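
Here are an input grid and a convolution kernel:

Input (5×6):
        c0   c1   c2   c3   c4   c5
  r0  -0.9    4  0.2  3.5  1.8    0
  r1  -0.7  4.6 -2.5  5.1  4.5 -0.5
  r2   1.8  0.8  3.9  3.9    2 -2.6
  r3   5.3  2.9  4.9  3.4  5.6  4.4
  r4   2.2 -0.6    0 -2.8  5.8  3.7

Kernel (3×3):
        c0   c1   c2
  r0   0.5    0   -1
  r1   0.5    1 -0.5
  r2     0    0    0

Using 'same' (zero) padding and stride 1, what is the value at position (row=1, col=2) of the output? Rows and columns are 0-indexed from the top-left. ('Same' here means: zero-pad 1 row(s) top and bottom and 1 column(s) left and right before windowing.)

The receptive field on the zero-padded input at this output position is [4 0.2 3.5 / 4.6 -2.5 5.1 / 0.8 3.9 3.9]. Elementwise product with the kernel and sum: 4·0.5 + 3.5·-1 + 4.6·0.5 + -2.5·1 + 5.1·-0.5.

-4.25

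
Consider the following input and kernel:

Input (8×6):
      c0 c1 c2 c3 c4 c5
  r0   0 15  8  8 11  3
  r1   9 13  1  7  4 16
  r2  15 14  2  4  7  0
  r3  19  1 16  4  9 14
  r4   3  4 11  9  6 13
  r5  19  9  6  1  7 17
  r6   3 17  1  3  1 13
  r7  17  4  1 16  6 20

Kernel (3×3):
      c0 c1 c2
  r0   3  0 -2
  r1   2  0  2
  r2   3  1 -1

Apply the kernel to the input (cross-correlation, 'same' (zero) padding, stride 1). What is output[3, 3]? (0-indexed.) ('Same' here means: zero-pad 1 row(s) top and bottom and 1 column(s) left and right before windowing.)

78

The receptive field on the zero-padded input at this output position is [2 4 7 / 16 4 9 / 11 9 6]. Elementwise product with the kernel and sum: 2·3 + 7·-2 + 16·2 + 9·2 + 11·3 + 9·1 + 6·-1.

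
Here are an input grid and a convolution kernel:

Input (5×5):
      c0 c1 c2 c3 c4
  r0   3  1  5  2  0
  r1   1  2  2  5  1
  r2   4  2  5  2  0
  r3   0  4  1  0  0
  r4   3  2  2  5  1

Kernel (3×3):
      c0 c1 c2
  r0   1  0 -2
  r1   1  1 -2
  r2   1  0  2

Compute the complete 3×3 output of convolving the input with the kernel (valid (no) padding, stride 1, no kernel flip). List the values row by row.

6 -3 15
-5 -1 8
3 15 10

Output[0,0]: The receptive field on the input at this output position is [3 1 5 / 1 2 2 / 4 2 5]. Elementwise product with the kernel and sum: 3·1 + 5·-2 + 1·1 + 2·1 + 2·-2 + 4·1 + 5·2.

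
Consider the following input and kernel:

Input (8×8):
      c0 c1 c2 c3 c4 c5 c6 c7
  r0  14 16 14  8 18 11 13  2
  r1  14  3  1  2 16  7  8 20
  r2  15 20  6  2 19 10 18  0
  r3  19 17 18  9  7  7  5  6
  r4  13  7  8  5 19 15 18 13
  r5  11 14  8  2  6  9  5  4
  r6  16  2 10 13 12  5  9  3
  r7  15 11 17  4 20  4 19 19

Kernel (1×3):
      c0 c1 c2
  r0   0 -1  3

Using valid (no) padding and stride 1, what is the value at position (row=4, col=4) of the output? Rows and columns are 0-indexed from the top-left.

39

The receptive field on the input at this output position is [19 15 18]. Elementwise product with the kernel and sum: 15·-1 + 18·3.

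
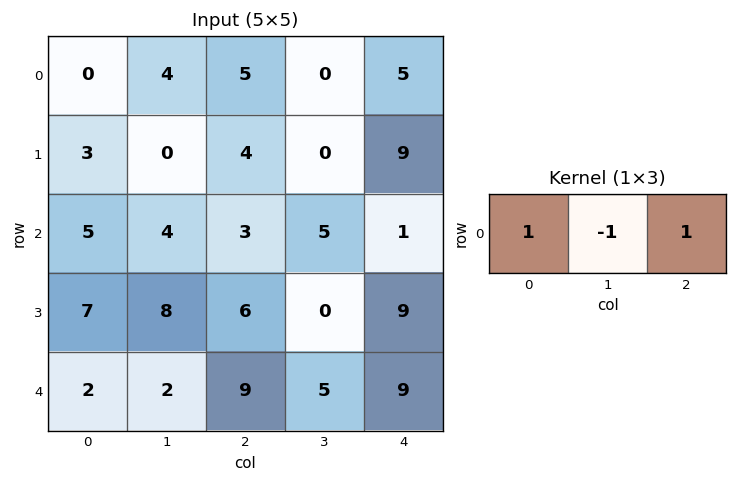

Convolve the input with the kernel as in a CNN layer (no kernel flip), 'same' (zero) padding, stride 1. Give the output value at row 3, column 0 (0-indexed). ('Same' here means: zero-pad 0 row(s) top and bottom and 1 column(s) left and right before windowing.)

1

The receptive field on the zero-padded input at this output position is [0 7 8]. Elementwise product with the kernel and sum: 0·1 + 7·-1 + 8·1.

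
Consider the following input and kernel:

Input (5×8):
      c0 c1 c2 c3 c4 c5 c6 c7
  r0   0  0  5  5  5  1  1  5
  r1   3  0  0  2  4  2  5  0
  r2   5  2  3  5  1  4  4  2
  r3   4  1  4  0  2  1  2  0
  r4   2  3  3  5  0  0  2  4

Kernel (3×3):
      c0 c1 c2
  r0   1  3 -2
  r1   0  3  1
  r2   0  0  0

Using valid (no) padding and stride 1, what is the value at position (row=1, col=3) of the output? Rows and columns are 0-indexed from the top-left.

The receptive field on the input at this output position is [2 4 2 / 5 1 4 / 0 2 1]. Elementwise product with the kernel and sum: 2·1 + 4·3 + 2·-2 + 1·3 + 4·1.

17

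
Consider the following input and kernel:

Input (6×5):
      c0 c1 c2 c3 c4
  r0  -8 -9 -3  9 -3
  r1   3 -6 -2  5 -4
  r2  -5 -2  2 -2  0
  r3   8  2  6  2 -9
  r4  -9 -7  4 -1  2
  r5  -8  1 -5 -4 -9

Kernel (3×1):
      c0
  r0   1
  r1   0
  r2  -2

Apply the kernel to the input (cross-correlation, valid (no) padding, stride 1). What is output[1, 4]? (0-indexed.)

14

The receptive field on the input at this output position is [-4 / 0 / -9]. Elementwise product with the kernel and sum: -4·1 + -9·-2.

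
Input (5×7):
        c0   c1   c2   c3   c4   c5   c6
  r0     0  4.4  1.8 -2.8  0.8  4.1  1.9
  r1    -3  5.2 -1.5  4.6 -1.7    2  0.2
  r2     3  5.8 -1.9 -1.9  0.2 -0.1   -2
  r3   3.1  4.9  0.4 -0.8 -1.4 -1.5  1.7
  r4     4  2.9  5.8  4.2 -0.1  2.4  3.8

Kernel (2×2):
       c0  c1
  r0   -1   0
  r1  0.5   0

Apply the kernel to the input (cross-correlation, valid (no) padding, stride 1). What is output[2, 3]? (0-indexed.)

1.5

The receptive field on the input at this output position is [-1.9 0.2 / -0.8 -1.4]. Elementwise product with the kernel and sum: -1.9·-1 + -0.8·0.5.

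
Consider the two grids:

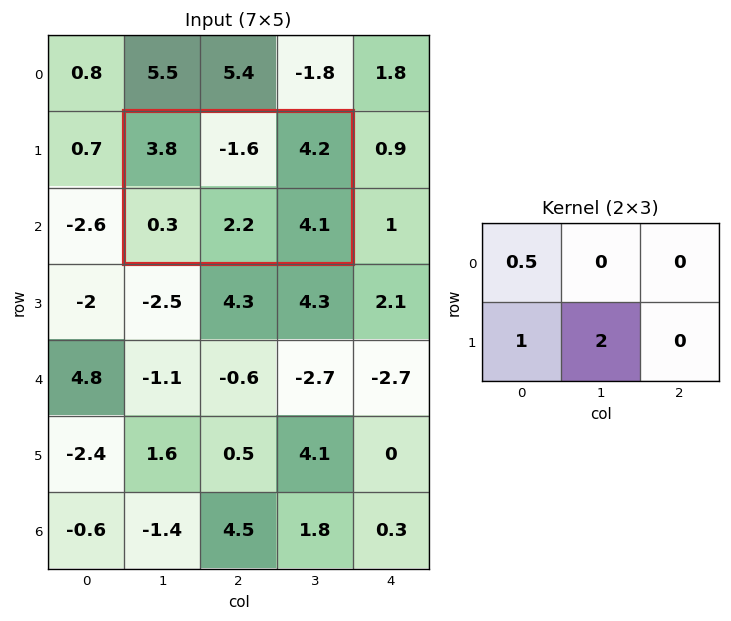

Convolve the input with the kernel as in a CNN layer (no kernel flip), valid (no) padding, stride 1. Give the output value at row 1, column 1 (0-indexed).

The receptive field on the input at this output position is [3.8 -1.6 4.2 / 0.3 2.2 4.1]. Elementwise product with the kernel and sum: 3.8·0.5 + 0.3·1 + 2.2·2.

6.6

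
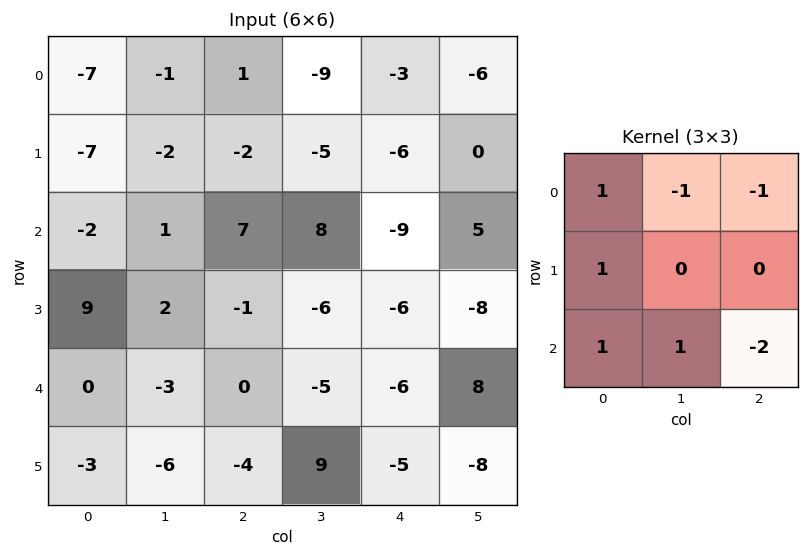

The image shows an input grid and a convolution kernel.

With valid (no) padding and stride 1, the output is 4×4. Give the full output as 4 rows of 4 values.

Output[0,0]: The receptive field on the input at this output position is [-7 -1 1 / -7 -2 -2 / -2 1 7]. Elementwise product with the kernel and sum: -7·1 + -1·-1 + 1·-1 + -7·1 + -2·1 + 1·1 + 7·-2.

-29 -3 44 -16
8 19 21 13
-4 -5 14 -21
7 -22 26 23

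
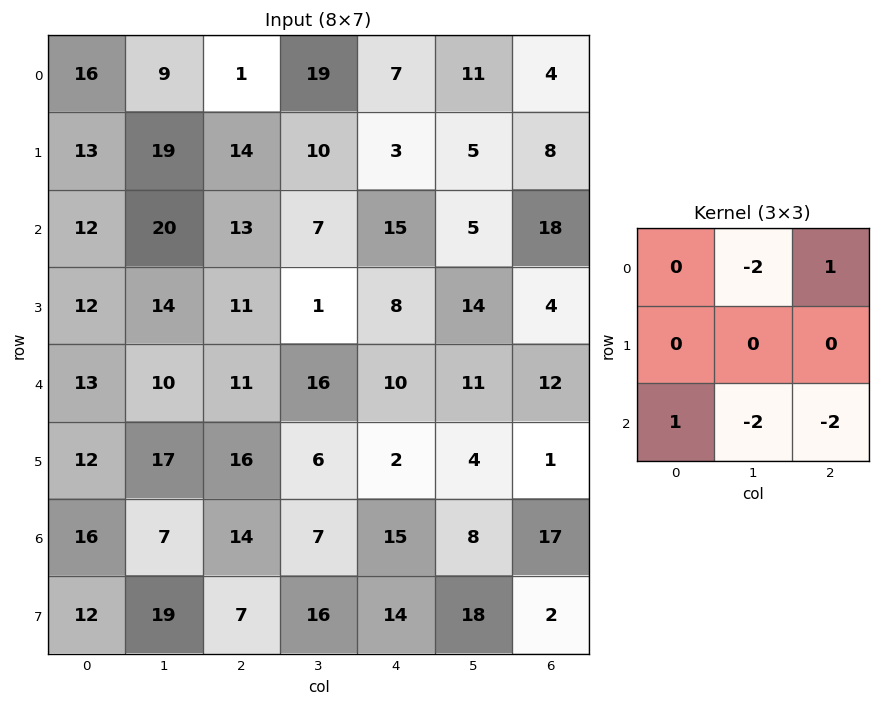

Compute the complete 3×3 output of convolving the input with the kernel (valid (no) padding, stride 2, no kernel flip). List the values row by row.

Output[0,0]: The receptive field on the input at this output position is [16 9 1 / 13 19 14 / 12 20 13]. Elementwise product with the kernel and sum: 9·-2 + 1·1 + 12·1 + 20·-2 + 13·-2.
Output[0,1]: The receptive field on the input at this output position is [1 19 7 / 14 10 3 / 13 7 15]. Elementwise product with the kernel and sum: 19·-2 + 7·1 + 13·1 + 7·-2 + 15·-2.

-71 -62 -49
-56 -40 -28
-35 -52 -45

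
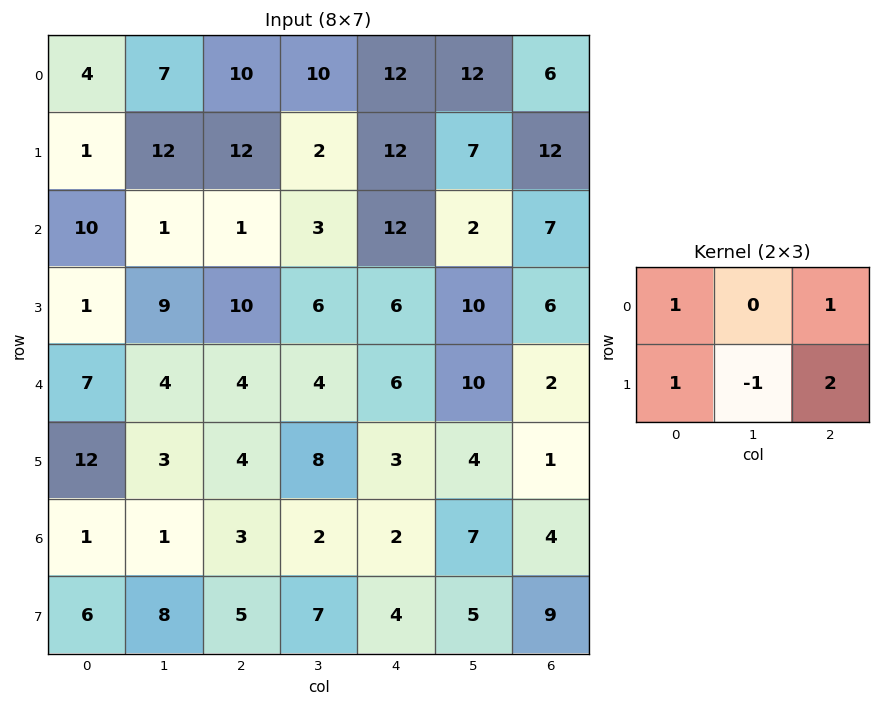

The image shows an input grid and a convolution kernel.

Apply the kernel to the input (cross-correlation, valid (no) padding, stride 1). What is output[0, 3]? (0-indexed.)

26

The receptive field on the input at this output position is [10 12 12 / 2 12 7]. Elementwise product with the kernel and sum: 10·1 + 12·1 + 2·1 + 12·-1 + 7·2.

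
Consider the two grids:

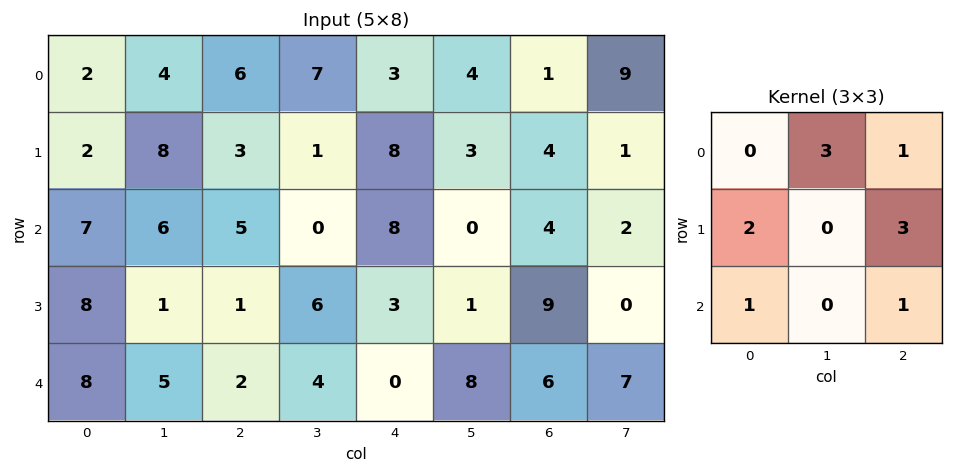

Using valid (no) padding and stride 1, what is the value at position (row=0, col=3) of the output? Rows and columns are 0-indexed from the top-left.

The receptive field on the input at this output position is [7 3 4 / 1 8 3 / 0 8 0]. Elementwise product with the kernel and sum: 3·3 + 4·1 + 1·2 + 3·3 + 0·1 + 0·1.

24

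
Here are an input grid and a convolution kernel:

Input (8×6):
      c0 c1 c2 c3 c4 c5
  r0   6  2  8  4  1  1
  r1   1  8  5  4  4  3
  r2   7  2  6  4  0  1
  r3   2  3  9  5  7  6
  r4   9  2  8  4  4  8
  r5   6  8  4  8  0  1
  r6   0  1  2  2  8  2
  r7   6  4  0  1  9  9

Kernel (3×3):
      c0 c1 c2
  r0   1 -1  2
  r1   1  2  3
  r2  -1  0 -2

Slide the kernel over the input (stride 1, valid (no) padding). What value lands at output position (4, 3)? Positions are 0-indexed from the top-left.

21

The receptive field on the input at this output position is [4 4 8 / 8 0 1 / 2 8 2]. Elementwise product with the kernel and sum: 4·1 + 4·-1 + 8·2 + 8·1 + 0·2 + 1·3 + 2·-1 + 2·-2.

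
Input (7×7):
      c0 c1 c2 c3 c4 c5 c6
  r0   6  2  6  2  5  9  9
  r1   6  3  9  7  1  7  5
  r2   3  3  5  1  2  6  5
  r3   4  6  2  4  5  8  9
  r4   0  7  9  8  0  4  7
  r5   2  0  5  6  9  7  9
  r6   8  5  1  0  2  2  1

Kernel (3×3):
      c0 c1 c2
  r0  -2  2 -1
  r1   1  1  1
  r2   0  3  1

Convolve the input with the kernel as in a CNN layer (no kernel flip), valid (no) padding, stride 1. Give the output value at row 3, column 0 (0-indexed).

The receptive field on the input at this output position is [4 6 2 / 0 7 9 / 2 0 5]. Elementwise product with the kernel and sum: 4·-2 + 6·2 + 2·-1 + 0·1 + 7·1 + 9·1 + 0·3 + 5·1.

23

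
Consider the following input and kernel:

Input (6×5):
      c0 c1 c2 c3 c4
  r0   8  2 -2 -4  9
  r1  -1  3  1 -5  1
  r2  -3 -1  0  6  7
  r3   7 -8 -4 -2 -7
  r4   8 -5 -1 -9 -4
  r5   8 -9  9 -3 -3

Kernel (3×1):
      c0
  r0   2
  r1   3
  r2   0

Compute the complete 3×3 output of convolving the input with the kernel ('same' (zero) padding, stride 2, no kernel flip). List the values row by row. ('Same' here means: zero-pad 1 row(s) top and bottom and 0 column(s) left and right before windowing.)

Output[0,0]: The receptive field on the zero-padded input at this output position is [0 / 8 / -1]. Elementwise product with the kernel and sum: 0·2 + 8·3.
Output[0,1]: The receptive field on the zero-padded input at this output position is [0 / -2 / 1]. Elementwise product with the kernel and sum: 0·2 + -2·3.

24 -6 27
-11 2 23
38 -11 -26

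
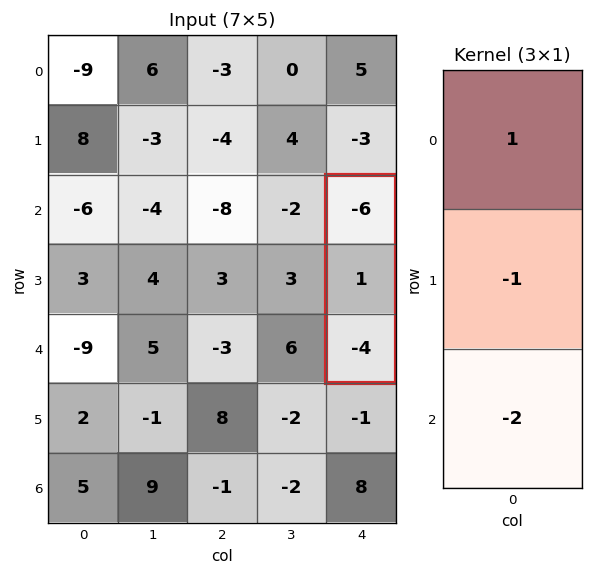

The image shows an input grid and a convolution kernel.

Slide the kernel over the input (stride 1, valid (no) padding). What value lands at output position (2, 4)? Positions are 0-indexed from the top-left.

The receptive field on the input at this output position is [-6 / 1 / -4]. Elementwise product with the kernel and sum: -6·1 + 1·-1 + -4·-2.

1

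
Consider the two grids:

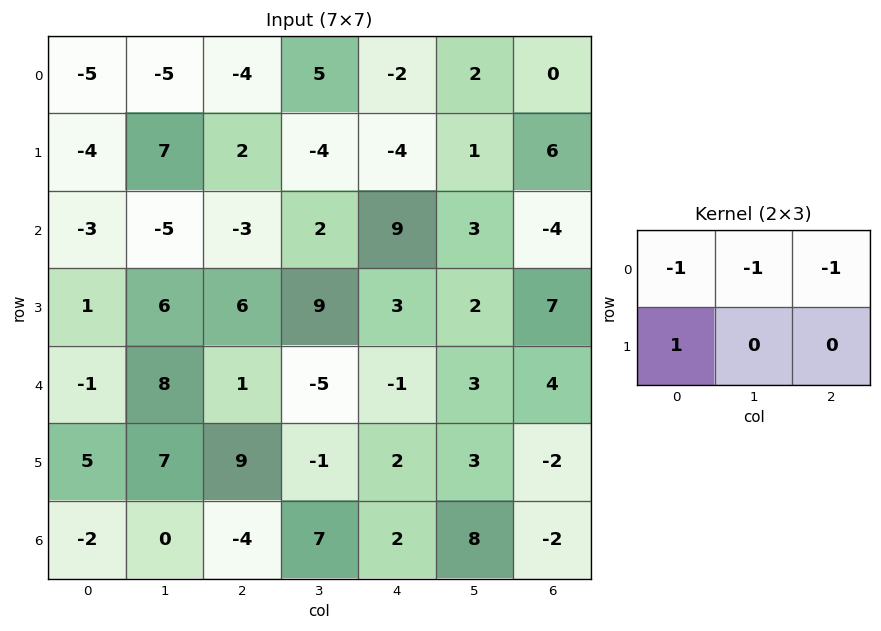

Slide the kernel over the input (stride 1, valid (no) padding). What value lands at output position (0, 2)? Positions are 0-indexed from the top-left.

The receptive field on the input at this output position is [-4 5 -2 / 2 -4 -4]. Elementwise product with the kernel and sum: -4·-1 + 5·-1 + -2·-1 + 2·1.

3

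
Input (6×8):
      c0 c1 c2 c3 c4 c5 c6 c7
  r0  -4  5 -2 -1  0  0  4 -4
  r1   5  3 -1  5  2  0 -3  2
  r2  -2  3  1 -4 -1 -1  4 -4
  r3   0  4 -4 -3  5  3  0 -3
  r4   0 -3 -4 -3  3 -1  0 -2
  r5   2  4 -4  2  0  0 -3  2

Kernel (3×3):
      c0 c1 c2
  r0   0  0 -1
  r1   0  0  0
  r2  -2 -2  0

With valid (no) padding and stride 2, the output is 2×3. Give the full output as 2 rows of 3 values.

0 6 0
5 15 -8

Output[0,0]: The receptive field on the input at this output position is [-4 5 -2 / 5 3 -1 / -2 3 1]. Elementwise product with the kernel and sum: -2·-1 + -2·-2 + 3·-2.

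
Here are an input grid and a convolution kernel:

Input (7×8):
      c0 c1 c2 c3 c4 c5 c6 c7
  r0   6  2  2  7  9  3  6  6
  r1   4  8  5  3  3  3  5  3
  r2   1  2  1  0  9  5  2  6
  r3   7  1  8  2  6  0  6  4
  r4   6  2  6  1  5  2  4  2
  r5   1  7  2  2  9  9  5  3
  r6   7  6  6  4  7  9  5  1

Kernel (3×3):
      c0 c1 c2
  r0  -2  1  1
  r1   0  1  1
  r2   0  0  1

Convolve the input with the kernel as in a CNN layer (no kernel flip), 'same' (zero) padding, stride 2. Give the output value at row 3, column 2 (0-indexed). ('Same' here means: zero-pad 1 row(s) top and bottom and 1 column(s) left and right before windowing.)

30

The receptive field on the zero-padded input at this output position is [2 9 9 / 4 7 9 / 0 0 0]. Elementwise product with the kernel and sum: 2·-2 + 9·1 + 9·1 + 7·1 + 9·1 + 0·1.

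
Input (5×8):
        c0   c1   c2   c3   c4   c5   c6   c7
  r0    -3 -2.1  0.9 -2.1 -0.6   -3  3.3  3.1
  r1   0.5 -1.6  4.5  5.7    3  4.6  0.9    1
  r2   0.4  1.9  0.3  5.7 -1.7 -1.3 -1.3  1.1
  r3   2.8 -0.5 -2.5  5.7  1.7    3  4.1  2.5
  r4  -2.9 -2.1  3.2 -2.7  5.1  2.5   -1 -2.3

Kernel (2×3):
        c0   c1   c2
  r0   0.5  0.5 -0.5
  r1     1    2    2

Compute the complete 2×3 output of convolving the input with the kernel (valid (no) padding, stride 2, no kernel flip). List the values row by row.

Output[0,0]: The receptive field on the input at this output position is [-3 -2.1 0.9 / 0.5 -1.6 4.5]. Elementwise product with the kernel and sum: -3·0.5 + -2.1·0.5 + 0.9·-0.5 + 0.5·1 + -1.6·2 + 4.5·2.
Output[0,1]: The receptive field on the input at this output position is [0.9 -2.1 -0.6 / 4.5 5.7 3]. Elementwise product with the kernel and sum: 0.9·0.5 + -2.1·0.5 + -0.6·-0.5 + 4.5·1 + 5.7·2 + 3·2.

3.3 21.6 10.55
-2.2 16.15 15.05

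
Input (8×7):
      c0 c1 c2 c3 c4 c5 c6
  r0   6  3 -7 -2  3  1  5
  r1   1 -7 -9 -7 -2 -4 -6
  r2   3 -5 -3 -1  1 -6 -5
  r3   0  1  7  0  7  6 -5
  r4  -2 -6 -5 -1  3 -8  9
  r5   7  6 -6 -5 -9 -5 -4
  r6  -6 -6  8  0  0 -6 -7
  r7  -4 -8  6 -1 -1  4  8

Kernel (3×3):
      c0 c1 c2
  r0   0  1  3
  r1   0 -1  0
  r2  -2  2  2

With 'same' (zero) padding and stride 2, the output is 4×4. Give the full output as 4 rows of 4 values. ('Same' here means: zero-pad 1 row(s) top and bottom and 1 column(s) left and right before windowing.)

-18 -11 -1 -9
-21 -15 11 -23
31 -22 4 -12
7 -3 -16 11

Output[0,0]: The receptive field on the zero-padded input at this output position is [0 0 0 / 0 6 3 / 0 1 -7]. Elementwise product with the kernel and sum: 0·1 + 0·3 + 6·-1 + 0·-2 + 1·2 + -7·2.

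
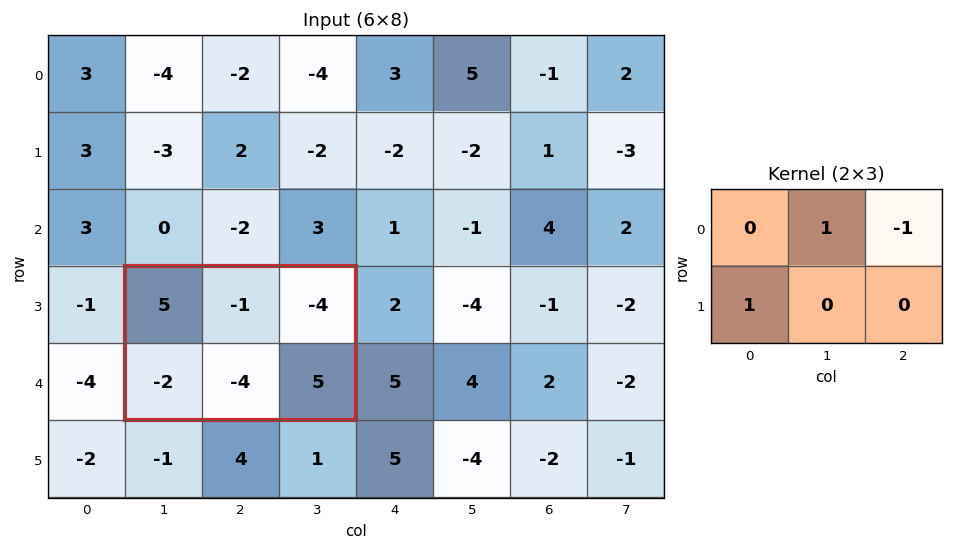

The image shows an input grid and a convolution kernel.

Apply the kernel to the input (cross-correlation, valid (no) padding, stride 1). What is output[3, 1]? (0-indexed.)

The receptive field on the input at this output position is [5 -1 -4 / -2 -4 5]. Elementwise product with the kernel and sum: -1·1 + -4·-1 + -2·1.

1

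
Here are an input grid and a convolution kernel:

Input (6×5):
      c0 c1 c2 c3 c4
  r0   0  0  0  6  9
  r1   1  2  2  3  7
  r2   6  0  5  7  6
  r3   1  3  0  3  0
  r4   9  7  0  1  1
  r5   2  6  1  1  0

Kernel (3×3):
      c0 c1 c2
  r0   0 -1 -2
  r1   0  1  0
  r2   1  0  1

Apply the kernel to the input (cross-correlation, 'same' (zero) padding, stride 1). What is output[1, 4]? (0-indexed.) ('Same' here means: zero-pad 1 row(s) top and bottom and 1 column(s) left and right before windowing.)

5

The receptive field on the zero-padded input at this output position is [6 9 0 / 3 7 0 / 7 6 0]. Elementwise product with the kernel and sum: 9·-1 + 0·-2 + 7·1 + 7·1 + 0·1.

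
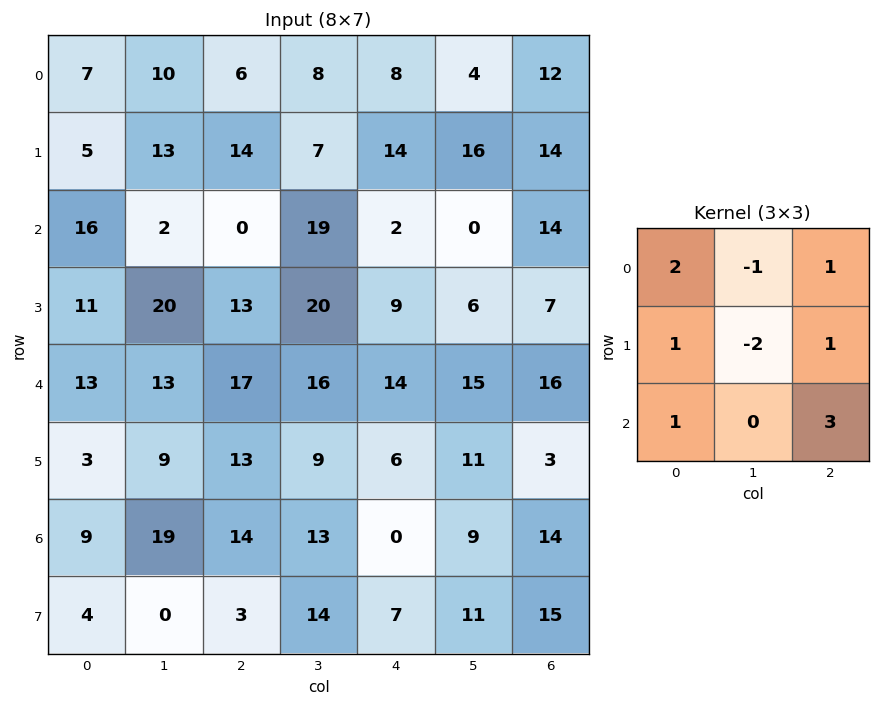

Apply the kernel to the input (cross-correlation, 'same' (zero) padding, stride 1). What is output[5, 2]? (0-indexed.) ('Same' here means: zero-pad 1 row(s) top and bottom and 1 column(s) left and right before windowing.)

The receptive field on the zero-padded input at this output position is [13 17 16 / 9 13 9 / 19 14 13]. Elementwise product with the kernel and sum: 13·2 + 17·-1 + 16·1 + 9·1 + 13·-2 + 9·1 + 19·1 + 13·3.

75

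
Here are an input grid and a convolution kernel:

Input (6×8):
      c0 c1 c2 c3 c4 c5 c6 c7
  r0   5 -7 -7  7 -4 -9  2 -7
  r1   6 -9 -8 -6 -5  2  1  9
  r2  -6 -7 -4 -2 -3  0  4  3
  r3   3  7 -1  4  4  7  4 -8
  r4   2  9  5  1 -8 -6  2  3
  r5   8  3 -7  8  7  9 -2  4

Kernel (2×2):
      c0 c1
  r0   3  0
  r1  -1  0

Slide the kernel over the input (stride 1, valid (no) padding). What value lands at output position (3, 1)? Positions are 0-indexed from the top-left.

12

The receptive field on the input at this output position is [7 -1 / 9 5]. Elementwise product with the kernel and sum: 7·3 + 9·-1.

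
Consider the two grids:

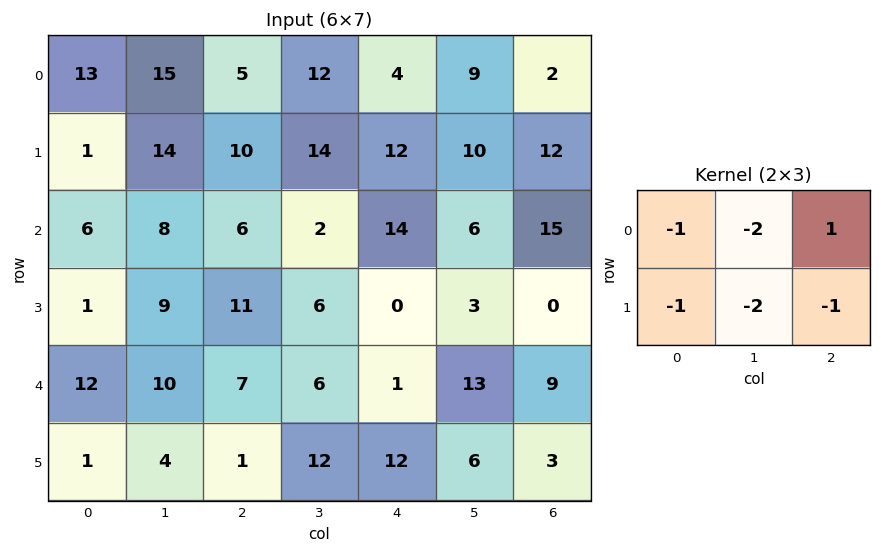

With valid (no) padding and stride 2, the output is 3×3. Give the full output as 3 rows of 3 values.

-77 -75 -64
-46 -19 -17
-35 -55 -45

Output[0,0]: The receptive field on the input at this output position is [13 15 5 / 1 14 10]. Elementwise product with the kernel and sum: 13·-1 + 15·-2 + 5·1 + 1·-1 + 14·-2 + 10·-1.
Output[0,1]: The receptive field on the input at this output position is [5 12 4 / 10 14 12]. Elementwise product with the kernel and sum: 5·-1 + 12·-2 + 4·1 + 10·-1 + 14·-2 + 12·-1.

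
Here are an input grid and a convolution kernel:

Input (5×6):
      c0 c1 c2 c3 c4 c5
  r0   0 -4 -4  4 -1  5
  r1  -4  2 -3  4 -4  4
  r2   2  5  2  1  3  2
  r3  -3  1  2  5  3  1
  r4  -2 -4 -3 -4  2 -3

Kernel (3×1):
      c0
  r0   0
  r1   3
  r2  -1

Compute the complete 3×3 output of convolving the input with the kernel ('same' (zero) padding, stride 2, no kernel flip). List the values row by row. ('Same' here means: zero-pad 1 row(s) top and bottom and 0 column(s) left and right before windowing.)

4 -9 1
9 4 6
-6 -9 6

Output[0,0]: The receptive field on the zero-padded input at this output position is [0 / 0 / -4]. Elementwise product with the kernel and sum: 0·3 + -4·-1.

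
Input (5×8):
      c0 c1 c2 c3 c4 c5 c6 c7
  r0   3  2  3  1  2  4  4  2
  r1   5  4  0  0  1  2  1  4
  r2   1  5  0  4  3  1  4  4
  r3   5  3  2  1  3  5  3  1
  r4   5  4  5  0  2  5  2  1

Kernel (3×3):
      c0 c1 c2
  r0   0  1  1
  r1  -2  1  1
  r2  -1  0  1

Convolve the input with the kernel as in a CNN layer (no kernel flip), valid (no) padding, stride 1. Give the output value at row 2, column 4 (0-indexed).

7

The receptive field on the input at this output position is [3 1 4 / 3 5 3 / 2 5 2]. Elementwise product with the kernel and sum: 1·1 + 4·1 + 3·-2 + 5·1 + 3·1 + 2·-1 + 2·1.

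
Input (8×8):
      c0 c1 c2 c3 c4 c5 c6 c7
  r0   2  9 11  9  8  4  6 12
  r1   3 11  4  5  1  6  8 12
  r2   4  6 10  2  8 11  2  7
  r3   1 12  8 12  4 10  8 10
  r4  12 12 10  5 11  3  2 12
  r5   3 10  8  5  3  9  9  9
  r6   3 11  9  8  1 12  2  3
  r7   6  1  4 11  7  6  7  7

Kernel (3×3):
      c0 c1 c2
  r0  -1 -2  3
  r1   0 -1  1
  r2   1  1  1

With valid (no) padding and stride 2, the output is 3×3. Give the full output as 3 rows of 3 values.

26 11 25
44 28 -10
15 29 4

Output[0,0]: The receptive field on the input at this output position is [2 9 11 / 3 11 4 / 4 6 10]. Elementwise product with the kernel and sum: 2·-1 + 9·-2 + 11·3 + 11·-1 + 4·1 + 4·1 + 6·1 + 10·1.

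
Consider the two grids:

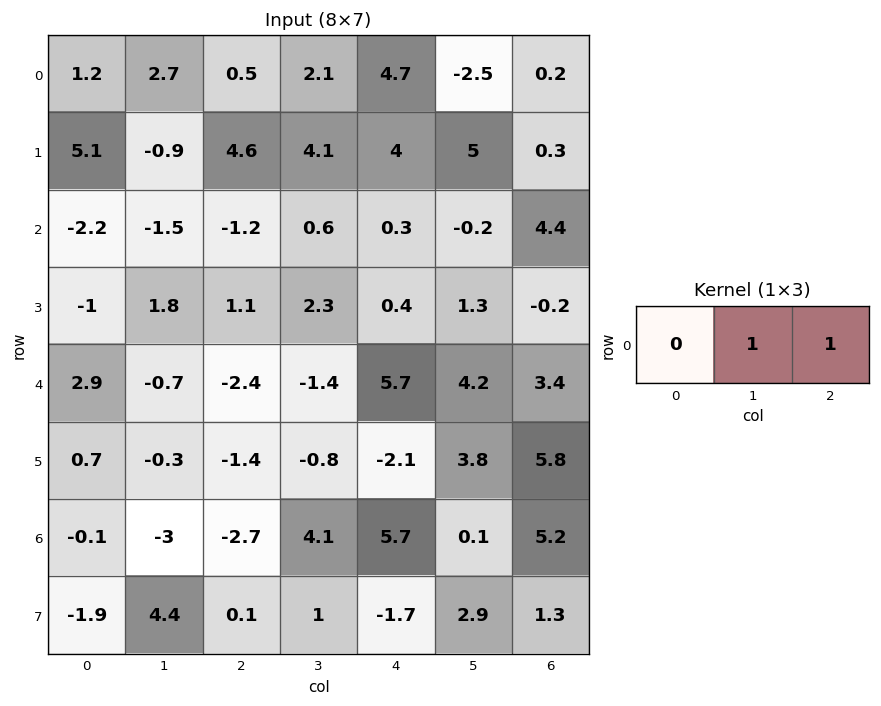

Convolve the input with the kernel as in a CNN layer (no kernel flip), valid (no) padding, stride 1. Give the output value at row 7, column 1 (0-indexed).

1.1

The receptive field on the input at this output position is [4.4 0.1 1]. Elementwise product with the kernel and sum: 0.1·1 + 1·1.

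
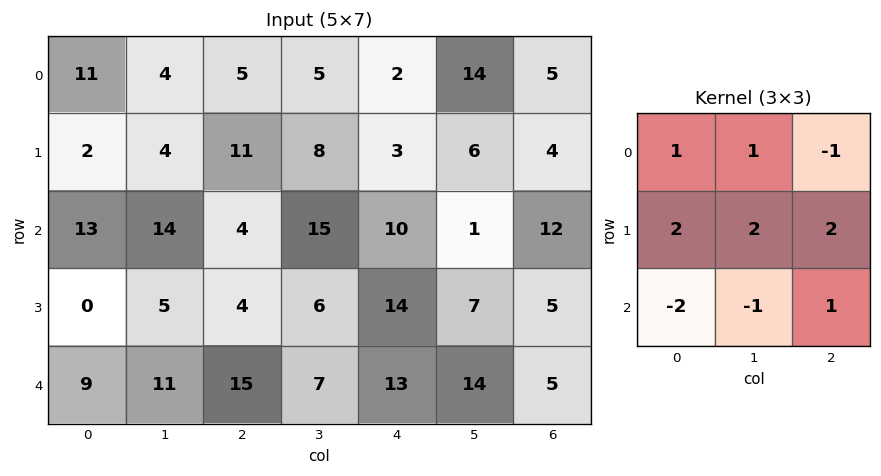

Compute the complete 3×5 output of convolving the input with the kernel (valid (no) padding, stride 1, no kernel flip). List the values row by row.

Output[0,0]: The receptive field on the input at this output position is [11 4 5 / 2 4 11 / 13 14 4]. Elementwise product with the kernel and sum: 11·1 + 4·1 + 5·-1 + 2·2 + 4·2 + 11·2 + 13·-2 + 14·-1 + 4·1.
Output[0,1]: The receptive field on the input at this output position is [4 5 5 / 4 11 8 / 14 4 15]. Elementwise product with the kernel and sum: 4·1 + 5·1 + 5·-1 + 4·2 + 11·2 + 8·2 + 14·-2 + 4·-1 + 15·1.

8 33 39 -12 28
56 65 74 38 21
27 3 33 65 16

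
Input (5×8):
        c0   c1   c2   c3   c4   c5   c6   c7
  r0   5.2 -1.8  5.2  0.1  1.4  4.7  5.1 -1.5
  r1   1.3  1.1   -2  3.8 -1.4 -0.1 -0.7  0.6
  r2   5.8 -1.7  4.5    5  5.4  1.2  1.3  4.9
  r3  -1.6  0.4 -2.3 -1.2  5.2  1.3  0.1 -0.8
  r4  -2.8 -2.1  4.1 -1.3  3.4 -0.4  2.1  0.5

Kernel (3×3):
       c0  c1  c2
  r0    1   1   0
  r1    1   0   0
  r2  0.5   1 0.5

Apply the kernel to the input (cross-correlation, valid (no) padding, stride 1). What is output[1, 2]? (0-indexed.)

The receptive field on the input at this output position is [-2 3.8 -1.4 / 4.5 5 5.4 / -2.3 -1.2 5.2]. Elementwise product with the kernel and sum: -2·1 + 3.8·1 + 4.5·1 + -2.3·0.5 + -1.2·1 + 5.2·0.5.

6.55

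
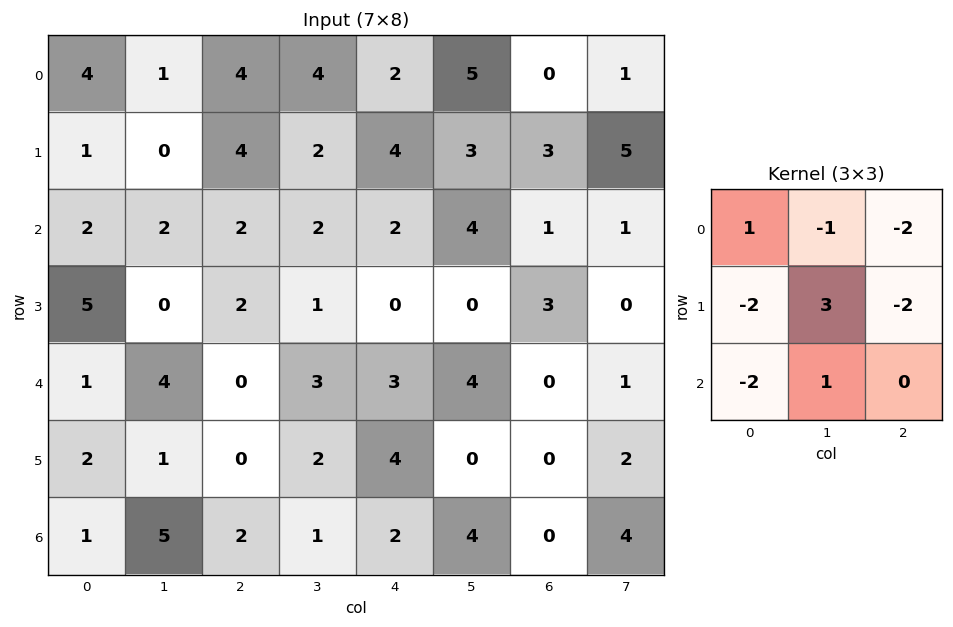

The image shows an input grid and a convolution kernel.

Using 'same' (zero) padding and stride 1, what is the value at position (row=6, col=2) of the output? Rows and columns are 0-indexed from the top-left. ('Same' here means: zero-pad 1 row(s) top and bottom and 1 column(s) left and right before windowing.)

-9

The receptive field on the zero-padded input at this output position is [1 0 2 / 5 2 1 / 0 0 0]. Elementwise product with the kernel and sum: 1·1 + 0·-1 + 2·-2 + 5·-2 + 2·3 + 1·-2 + 0·-2 + 0·1.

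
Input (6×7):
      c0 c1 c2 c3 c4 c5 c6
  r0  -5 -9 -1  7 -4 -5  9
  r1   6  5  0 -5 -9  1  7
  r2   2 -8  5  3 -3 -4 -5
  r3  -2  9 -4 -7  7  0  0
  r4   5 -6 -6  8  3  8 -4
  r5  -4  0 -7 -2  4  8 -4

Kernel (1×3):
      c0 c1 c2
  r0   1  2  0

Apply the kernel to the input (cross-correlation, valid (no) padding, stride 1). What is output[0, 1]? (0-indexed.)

-11

The receptive field on the input at this output position is [-9 -1 7]. Elementwise product with the kernel and sum: -9·1 + -1·2.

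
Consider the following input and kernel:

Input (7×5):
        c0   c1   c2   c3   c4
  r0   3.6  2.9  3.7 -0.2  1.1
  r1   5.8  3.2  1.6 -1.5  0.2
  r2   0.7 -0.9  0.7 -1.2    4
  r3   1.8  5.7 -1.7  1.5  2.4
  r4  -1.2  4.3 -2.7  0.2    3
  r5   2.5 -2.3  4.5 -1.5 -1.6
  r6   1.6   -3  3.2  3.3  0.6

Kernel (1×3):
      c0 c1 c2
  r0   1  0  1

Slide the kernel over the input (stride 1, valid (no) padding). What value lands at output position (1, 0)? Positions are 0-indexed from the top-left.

The receptive field on the input at this output position is [5.8 3.2 1.6]. Elementwise product with the kernel and sum: 5.8·1 + 1.6·1.

7.4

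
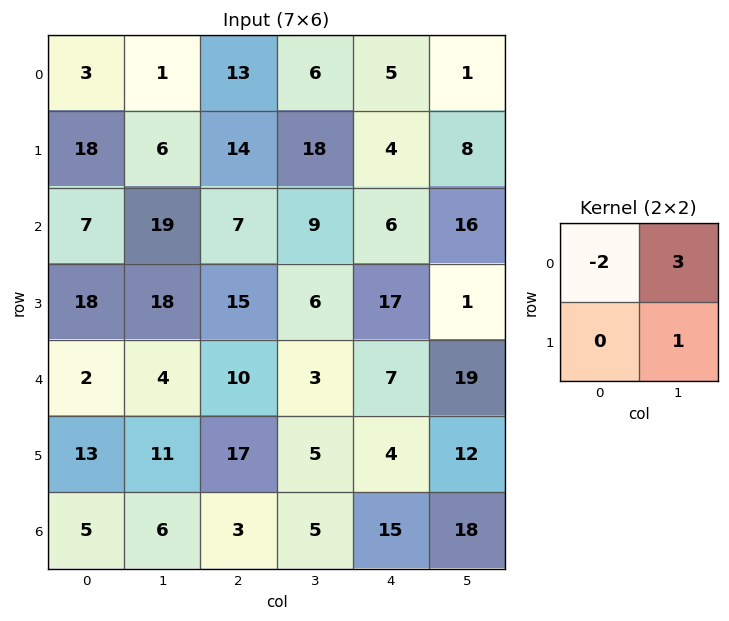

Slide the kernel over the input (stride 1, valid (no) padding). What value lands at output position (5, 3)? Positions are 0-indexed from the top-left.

The receptive field on the input at this output position is [5 4 / 5 15]. Elementwise product with the kernel and sum: 5·-2 + 4·3 + 15·1.

17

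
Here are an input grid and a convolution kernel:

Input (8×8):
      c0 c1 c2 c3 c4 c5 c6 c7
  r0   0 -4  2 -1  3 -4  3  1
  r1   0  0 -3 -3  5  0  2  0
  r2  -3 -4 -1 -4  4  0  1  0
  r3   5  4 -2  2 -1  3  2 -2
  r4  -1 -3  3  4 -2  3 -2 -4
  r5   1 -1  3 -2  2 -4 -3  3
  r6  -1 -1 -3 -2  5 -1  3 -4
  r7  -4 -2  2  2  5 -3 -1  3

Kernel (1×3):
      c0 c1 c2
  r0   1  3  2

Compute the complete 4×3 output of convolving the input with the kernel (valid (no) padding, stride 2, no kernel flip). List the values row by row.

Output[0,0]: The receptive field on the input at this output position is [0 -4 2]. Elementwise product with the kernel and sum: 0·1 + -4·3 + 2·2.

-8 5 -3
-17 -5 6
-4 11 3
-10 1 8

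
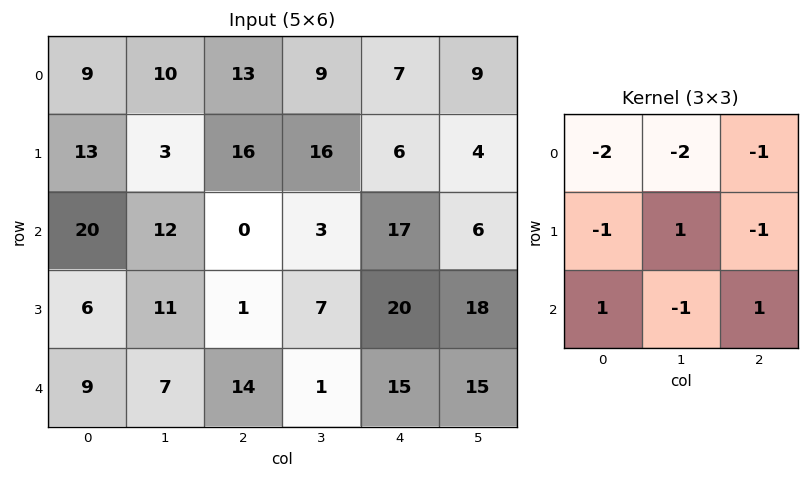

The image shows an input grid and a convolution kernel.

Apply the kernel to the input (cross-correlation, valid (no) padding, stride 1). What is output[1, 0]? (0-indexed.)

The receptive field on the input at this output position is [13 3 16 / 20 12 0 / 6 11 1]. Elementwise product with the kernel and sum: 13·-2 + 3·-2 + 16·-1 + 20·-1 + 12·1 + 0·-1 + 6·1 + 11·-1 + 1·1.

-60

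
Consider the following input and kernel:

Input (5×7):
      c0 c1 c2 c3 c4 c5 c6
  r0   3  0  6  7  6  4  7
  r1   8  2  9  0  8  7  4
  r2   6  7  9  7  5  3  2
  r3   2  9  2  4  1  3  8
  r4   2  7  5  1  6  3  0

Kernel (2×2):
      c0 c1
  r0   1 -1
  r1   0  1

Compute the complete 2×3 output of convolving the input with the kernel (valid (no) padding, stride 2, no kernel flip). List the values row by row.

5 -1 9
8 6 5

Output[0,0]: The receptive field on the input at this output position is [3 0 / 8 2]. Elementwise product with the kernel and sum: 3·1 + 0·-1 + 2·1.
Output[0,1]: The receptive field on the input at this output position is [6 7 / 9 0]. Elementwise product with the kernel and sum: 6·1 + 7·-1 + 0·1.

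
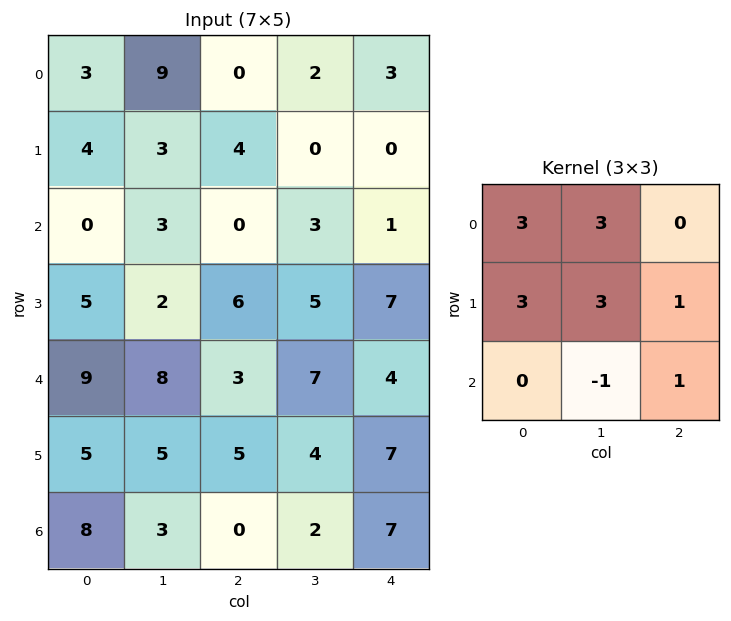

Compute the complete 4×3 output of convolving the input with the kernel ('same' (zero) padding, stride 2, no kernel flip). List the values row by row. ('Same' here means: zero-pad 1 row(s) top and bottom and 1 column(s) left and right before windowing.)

Output[0,0]: The receptive field on the zero-padded input at this output position is [0 0 0 / 0 3 9 / 0 4 3]. Elementwise product with the kernel and sum: 0·3 + 0·3 + 0·3 + 3·3 + 9·1 + 4·-1 + 3·1.
Output[0,1]: The receptive field on the zero-padded input at this output position is [0 0 0 / 9 0 2 / 3 4 0]. Elementwise product with the kernel and sum: 0·3 + 0·3 + 9·3 + 0·3 + 2·1 + 4·-1 + 0·1.

17 25 15
12 32 5
50 63 62
42 41 60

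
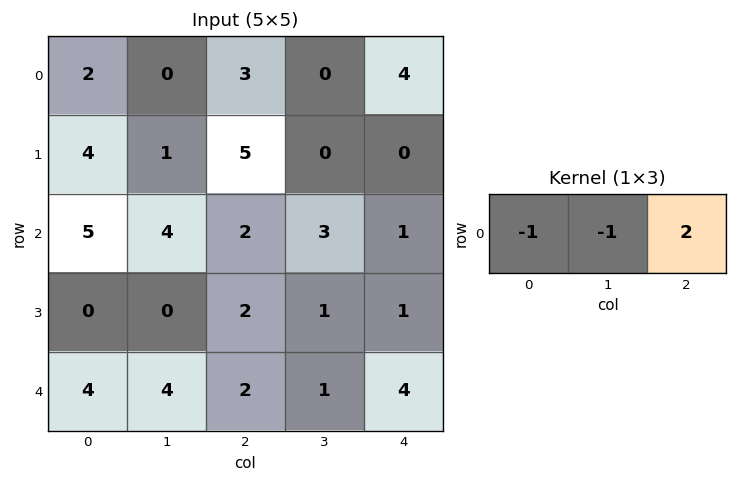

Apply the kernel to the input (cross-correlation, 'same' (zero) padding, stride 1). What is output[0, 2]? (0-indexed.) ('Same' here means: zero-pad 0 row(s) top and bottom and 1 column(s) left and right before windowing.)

-3

The receptive field on the zero-padded input at this output position is [0 3 0]. Elementwise product with the kernel and sum: 0·-1 + 3·-1 + 0·2.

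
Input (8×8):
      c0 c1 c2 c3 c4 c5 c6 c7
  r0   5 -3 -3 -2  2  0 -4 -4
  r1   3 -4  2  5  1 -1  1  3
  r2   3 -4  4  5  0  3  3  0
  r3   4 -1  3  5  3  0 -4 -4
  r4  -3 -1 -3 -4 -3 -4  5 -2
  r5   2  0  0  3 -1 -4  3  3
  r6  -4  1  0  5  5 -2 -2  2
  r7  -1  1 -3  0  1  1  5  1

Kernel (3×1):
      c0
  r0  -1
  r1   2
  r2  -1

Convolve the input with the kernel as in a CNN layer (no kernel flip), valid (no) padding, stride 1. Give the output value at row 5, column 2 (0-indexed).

3

The receptive field on the input at this output position is [0 / 0 / -3]. Elementwise product with the kernel and sum: 0·-1 + 0·2 + -3·-1.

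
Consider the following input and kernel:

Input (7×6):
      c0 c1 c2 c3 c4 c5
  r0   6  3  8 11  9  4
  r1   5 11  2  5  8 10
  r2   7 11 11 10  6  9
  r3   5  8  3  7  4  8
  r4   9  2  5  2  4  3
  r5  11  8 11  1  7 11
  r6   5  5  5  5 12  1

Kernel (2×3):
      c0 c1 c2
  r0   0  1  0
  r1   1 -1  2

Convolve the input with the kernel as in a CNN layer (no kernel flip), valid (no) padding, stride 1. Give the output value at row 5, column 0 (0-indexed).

18

The receptive field on the input at this output position is [11 8 11 / 5 5 5]. Elementwise product with the kernel and sum: 8·1 + 5·1 + 5·-1 + 5·2.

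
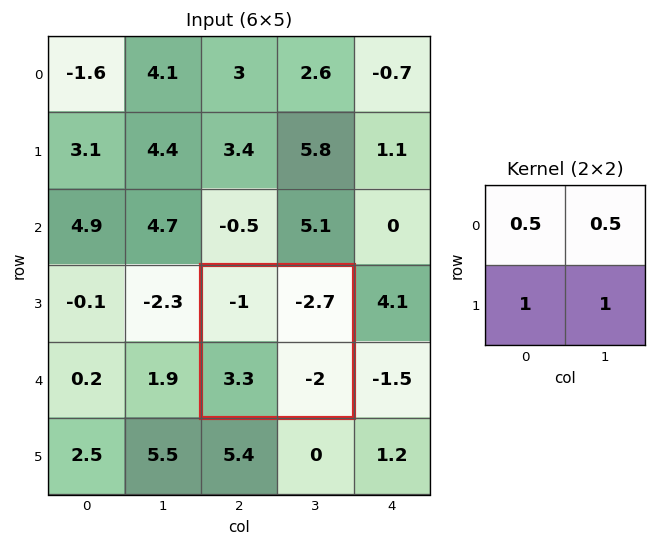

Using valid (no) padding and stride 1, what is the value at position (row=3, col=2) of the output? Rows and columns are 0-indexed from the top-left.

The receptive field on the input at this output position is [-1 -2.7 / 3.3 -2]. Elementwise product with the kernel and sum: -1·0.5 + -2.7·0.5 + 3.3·1 + -2·1.

-0.55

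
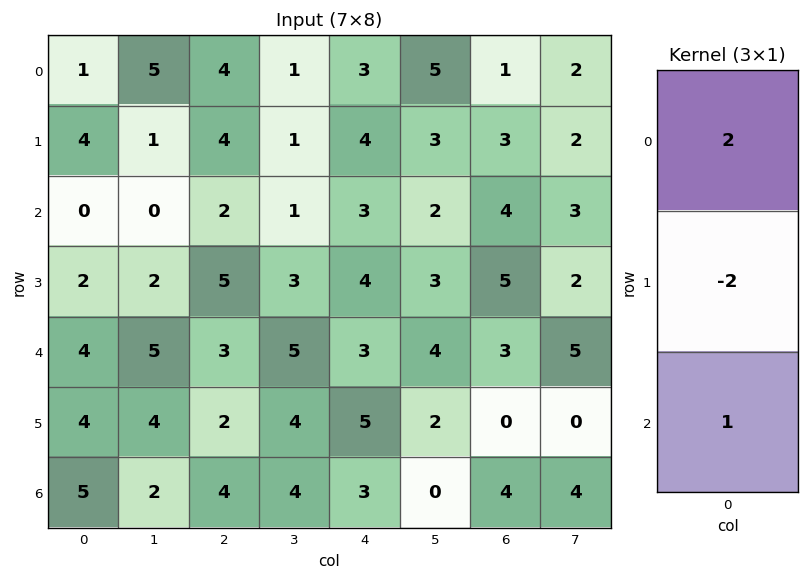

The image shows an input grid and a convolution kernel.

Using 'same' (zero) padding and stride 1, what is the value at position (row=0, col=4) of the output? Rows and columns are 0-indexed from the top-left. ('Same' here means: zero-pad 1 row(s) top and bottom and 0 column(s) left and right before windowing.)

-2

The receptive field on the zero-padded input at this output position is [0 / 3 / 4]. Elementwise product with the kernel and sum: 0·2 + 3·-2 + 4·1.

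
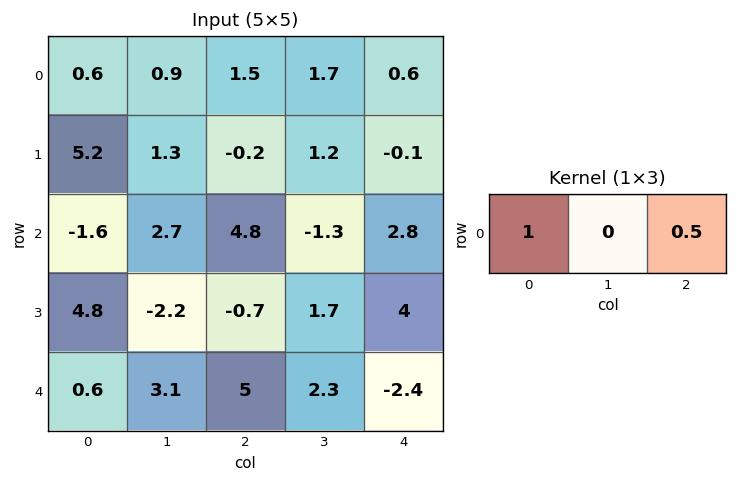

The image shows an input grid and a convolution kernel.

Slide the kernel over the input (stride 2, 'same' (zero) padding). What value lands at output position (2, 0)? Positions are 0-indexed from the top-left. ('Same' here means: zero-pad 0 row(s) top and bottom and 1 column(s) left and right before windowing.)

The receptive field on the zero-padded input at this output position is [0 0.6 3.1]. Elementwise product with the kernel and sum: 0·1 + 3.1·0.5.

1.55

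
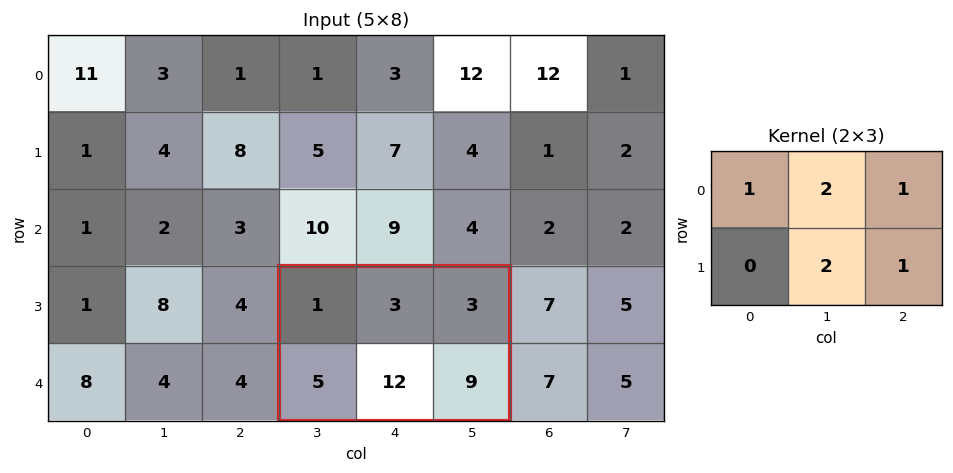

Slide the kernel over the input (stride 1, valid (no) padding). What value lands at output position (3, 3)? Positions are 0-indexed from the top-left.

43

The receptive field on the input at this output position is [1 3 3 / 5 12 9]. Elementwise product with the kernel and sum: 1·1 + 3·2 + 3·1 + 12·2 + 9·1.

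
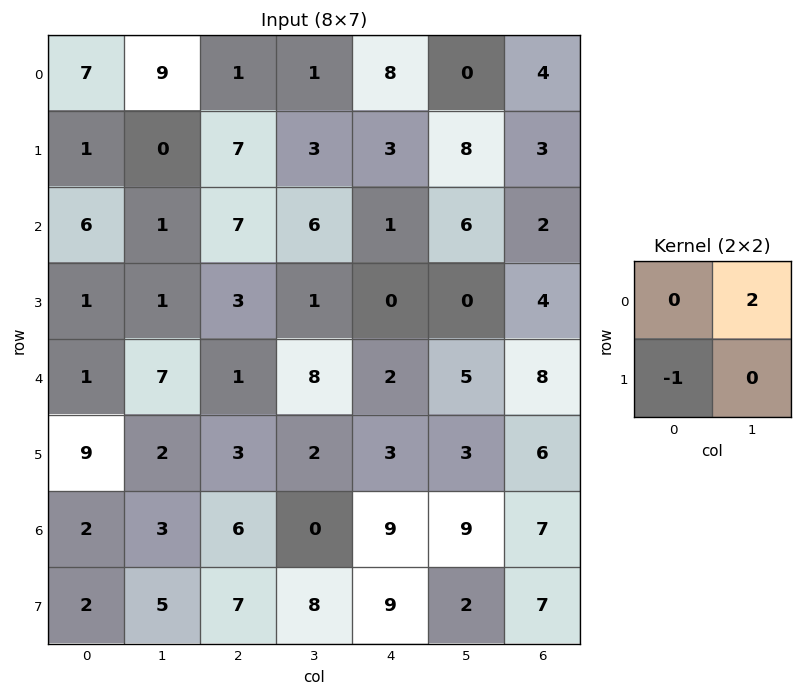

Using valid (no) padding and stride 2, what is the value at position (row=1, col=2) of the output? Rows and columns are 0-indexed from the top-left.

12

The receptive field on the input at this output position is [1 6 / 0 0]. Elementwise product with the kernel and sum: 6·2 + 0·-1.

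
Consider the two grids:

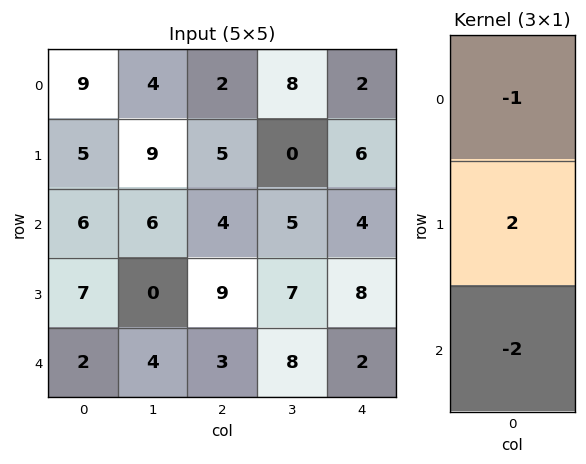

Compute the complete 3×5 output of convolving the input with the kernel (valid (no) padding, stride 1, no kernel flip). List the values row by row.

Output[0,0]: The receptive field on the input at this output position is [9 / 5 / 6]. Elementwise product with the kernel and sum: 9·-1 + 5·2 + 6·-2.

-11 2 0 -18 2
-7 3 -15 -4 -14
4 -14 8 -7 8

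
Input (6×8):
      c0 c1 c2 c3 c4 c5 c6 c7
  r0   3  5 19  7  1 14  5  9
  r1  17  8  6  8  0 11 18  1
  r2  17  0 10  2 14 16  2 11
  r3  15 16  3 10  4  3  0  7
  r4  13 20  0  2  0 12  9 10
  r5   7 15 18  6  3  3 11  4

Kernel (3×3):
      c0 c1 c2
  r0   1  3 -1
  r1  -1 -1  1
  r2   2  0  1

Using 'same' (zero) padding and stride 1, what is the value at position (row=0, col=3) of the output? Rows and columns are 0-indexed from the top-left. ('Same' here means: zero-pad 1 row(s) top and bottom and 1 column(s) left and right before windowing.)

-13

The receptive field on the zero-padded input at this output position is [0 0 0 / 19 7 1 / 6 8 0]. Elementwise product with the kernel and sum: 0·1 + 0·3 + 0·-1 + 19·-1 + 7·-1 + 1·1 + 6·2 + 0·1.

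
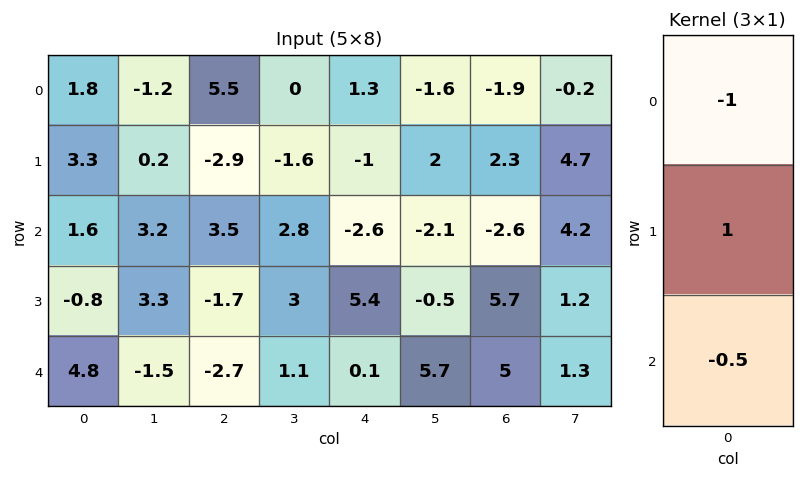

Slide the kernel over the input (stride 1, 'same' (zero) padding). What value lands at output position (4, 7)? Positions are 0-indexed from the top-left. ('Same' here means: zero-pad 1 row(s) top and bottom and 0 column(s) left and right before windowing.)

The receptive field on the zero-padded input at this output position is [1.2 / 1.3 / 0]. Elementwise product with the kernel and sum: 1.2·-1 + 1.3·1 + 0·-0.5.

0.1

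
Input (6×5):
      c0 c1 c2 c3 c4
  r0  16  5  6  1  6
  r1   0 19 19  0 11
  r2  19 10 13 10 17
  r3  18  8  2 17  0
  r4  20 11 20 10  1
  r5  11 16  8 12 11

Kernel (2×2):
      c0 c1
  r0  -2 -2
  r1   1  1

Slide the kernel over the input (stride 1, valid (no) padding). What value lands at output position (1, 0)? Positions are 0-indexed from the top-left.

-9

The receptive field on the input at this output position is [0 19 / 19 10]. Elementwise product with the kernel and sum: 0·-2 + 19·-2 + 19·1 + 10·1.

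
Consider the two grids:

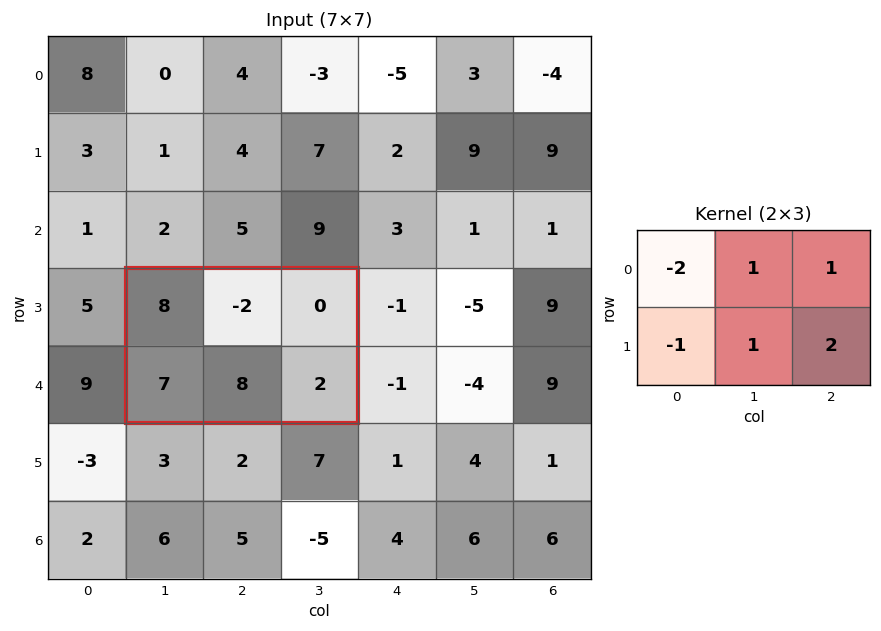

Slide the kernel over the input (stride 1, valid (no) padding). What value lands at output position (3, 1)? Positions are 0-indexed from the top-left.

The receptive field on the input at this output position is [8 -2 0 / 7 8 2]. Elementwise product with the kernel and sum: 8·-2 + -2·1 + 0·1 + 7·-1 + 8·1 + 2·2.

-13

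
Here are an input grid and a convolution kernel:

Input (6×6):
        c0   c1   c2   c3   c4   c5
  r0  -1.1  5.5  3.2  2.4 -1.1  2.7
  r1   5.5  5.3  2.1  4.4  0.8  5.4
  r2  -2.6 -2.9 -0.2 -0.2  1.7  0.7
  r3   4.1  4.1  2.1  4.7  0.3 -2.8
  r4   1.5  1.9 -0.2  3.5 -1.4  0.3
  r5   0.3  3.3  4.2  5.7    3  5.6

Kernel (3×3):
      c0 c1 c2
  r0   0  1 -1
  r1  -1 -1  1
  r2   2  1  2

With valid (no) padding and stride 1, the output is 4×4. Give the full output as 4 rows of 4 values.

-14.9 -8.6 0.6 -0.9
25 20.3 15.2 -1.3
-4.3 9.1 -8.1 -0.6
10.7 21.4 19.8 26.9

Output[0,0]: The receptive field on the input at this output position is [-1.1 5.5 3.2 / 5.5 5.3 2.1 / -2.6 -2.9 -0.2]. Elementwise product with the kernel and sum: 5.5·1 + 3.2·-1 + 5.5·-1 + 5.3·-1 + 2.1·1 + -2.6·2 + -2.9·1 + -0.2·2.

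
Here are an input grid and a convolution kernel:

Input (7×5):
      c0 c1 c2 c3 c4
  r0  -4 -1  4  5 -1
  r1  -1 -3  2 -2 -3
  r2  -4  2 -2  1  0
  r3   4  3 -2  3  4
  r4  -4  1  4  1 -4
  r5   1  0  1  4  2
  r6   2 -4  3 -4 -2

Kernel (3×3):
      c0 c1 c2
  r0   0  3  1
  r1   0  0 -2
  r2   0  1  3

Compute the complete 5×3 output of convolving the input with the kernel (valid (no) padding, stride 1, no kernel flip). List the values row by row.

-7 22 21
-6 9 6
21 -4 -16
2 8 31
10 -4 -15

Output[0,0]: The receptive field on the input at this output position is [-4 -1 4 / -1 -3 2 / -4 2 -2]. Elementwise product with the kernel and sum: -1·3 + 4·1 + 2·-2 + 2·1 + -2·3.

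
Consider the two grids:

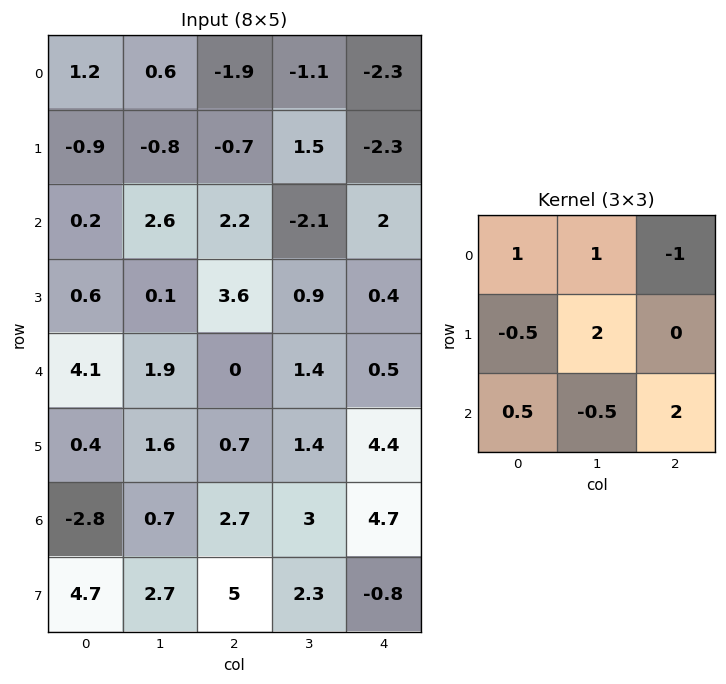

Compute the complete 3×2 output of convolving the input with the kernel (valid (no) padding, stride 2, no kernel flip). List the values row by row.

5.75 8.8
1.6 -1.6
12.65 12.6

Output[0,0]: The receptive field on the input at this output position is [1.2 0.6 -1.9 / -0.9 -0.8 -0.7 / 0.2 2.6 2.2]. Elementwise product with the kernel and sum: 1.2·1 + 0.6·1 + -1.9·-1 + -0.9·-0.5 + -0.8·2 + 0.2·0.5 + 2.6·-0.5 + 2.2·2.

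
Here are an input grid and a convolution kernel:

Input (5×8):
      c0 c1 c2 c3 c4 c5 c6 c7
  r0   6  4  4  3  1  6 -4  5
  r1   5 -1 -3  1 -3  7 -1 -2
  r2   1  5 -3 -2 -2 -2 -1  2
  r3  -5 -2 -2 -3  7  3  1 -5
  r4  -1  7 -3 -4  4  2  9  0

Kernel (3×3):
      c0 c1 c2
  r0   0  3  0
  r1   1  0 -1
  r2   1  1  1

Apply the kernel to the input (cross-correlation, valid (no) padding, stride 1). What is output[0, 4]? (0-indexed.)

11

The receptive field on the input at this output position is [1 6 -4 / -3 7 -1 / -2 -2 -1]. Elementwise product with the kernel and sum: 6·3 + -3·1 + -1·-1 + -2·1 + -2·1 + -1·1.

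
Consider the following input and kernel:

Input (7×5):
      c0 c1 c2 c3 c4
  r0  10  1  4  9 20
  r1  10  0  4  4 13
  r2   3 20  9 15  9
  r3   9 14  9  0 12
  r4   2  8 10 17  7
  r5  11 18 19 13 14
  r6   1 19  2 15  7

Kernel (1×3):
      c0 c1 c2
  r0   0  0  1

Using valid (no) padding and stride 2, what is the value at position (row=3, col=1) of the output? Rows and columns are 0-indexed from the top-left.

7

The receptive field on the input at this output position is [2 15 7]. Elementwise product with the kernel and sum: 7·1.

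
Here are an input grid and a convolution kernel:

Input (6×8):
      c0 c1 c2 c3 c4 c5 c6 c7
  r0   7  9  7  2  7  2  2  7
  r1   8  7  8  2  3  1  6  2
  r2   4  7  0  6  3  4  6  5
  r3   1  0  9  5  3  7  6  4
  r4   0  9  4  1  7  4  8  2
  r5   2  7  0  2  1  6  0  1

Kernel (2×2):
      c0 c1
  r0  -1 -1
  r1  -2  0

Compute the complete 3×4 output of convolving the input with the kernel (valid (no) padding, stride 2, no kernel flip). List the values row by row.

-32 -25 -15 -21
-13 -24 -13 -23
-13 -5 -13 -10

Output[0,0]: The receptive field on the input at this output position is [7 9 / 8 7]. Elementwise product with the kernel and sum: 7·-1 + 9·-1 + 8·-2.
Output[0,1]: The receptive field on the input at this output position is [7 2 / 8 2]. Elementwise product with the kernel and sum: 7·-1 + 2·-1 + 8·-2.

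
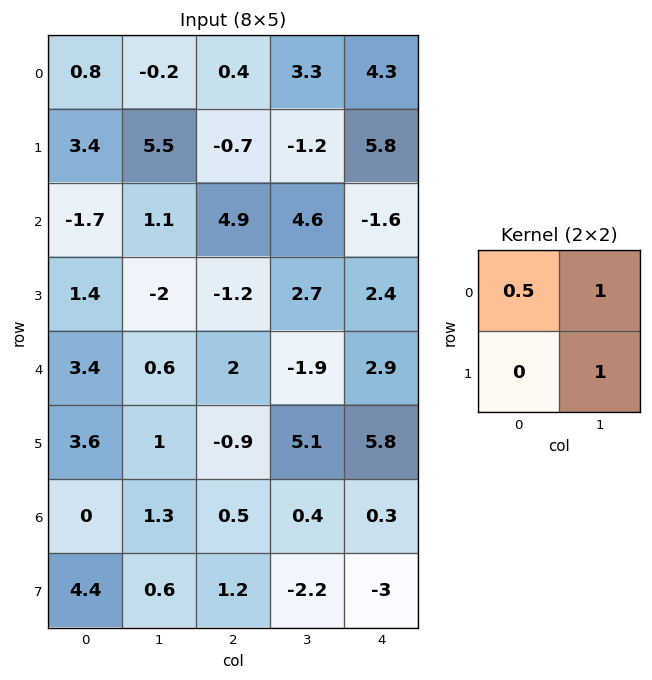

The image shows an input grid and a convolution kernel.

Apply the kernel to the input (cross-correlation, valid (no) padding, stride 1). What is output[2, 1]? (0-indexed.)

4.25

The receptive field on the input at this output position is [1.1 4.9 / -2 -1.2]. Elementwise product with the kernel and sum: 1.1·0.5 + 4.9·1 + -1.2·1.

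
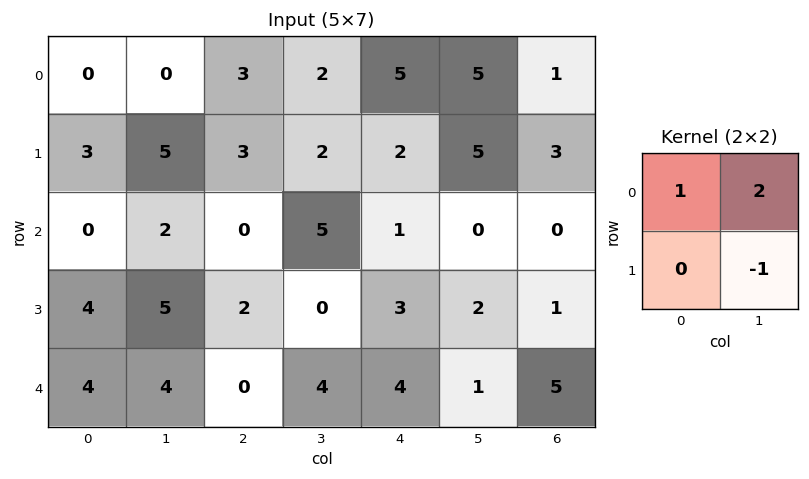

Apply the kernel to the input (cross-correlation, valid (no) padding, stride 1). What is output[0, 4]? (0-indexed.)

10

The receptive field on the input at this output position is [5 5 / 2 5]. Elementwise product with the kernel and sum: 5·1 + 5·2 + 5·-1.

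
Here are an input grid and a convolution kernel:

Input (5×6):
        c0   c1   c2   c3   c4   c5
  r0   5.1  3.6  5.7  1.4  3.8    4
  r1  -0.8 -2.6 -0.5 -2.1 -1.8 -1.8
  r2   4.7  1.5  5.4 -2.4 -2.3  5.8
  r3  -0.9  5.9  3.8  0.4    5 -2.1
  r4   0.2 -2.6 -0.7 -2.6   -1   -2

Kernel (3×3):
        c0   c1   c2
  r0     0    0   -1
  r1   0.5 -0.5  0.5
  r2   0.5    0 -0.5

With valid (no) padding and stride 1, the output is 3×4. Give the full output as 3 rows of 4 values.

Output[0,0]: The receptive field on the input at this output position is [5.1 3.6 5.7 / -0.8 -2.6 -0.5 / 4.7 1.5 5.4]. Elementwise product with the kernel and sum: 5.7·-1 + -0.8·0.5 + -2.6·-0.5 + -0.5·0.5 + 4.7·0.5 + 5.4·-0.5.
Output[0,1]: The receptive field on the input at this output position is [3.6 5.7 1.4 / -2.6 -0.5 -2.1 / 1.5 5.4 -2.4]. Elementwise product with the kernel and sum: 1.4·-1 + -2.6·0.5 + -0.5·-0.5 + -2.1·0.5 + 1.5·0.5 + -2.4·-0.5.

-5.4 -1.55 -0.05 -9.15
2.45 1.7 3.95 5.9
-6.45 3.65 6.65 -9.45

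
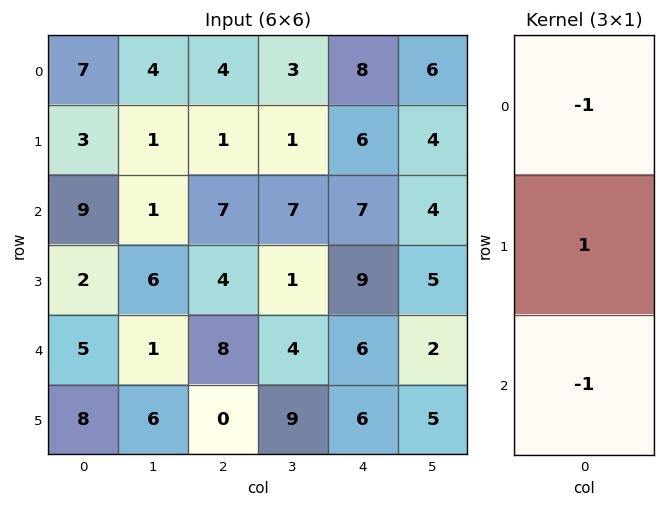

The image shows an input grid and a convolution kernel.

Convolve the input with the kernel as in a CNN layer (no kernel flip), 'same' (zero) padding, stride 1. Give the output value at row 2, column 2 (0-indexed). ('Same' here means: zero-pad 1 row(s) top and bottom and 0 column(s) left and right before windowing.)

2

The receptive field on the zero-padded input at this output position is [1 / 7 / 4]. Elementwise product with the kernel and sum: 1·-1 + 7·1 + 4·-1.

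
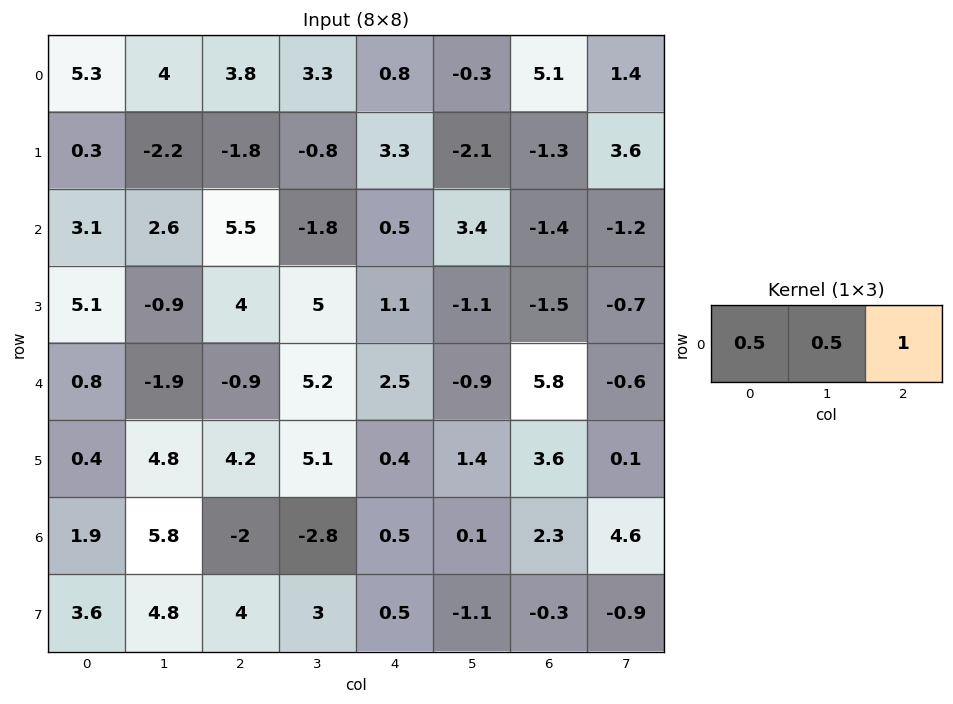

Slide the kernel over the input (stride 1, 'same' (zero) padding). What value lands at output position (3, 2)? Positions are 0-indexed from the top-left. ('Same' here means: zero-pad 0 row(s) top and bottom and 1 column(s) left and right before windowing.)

6.55

The receptive field on the zero-padded input at this output position is [-0.9 4 5]. Elementwise product with the kernel and sum: -0.9·0.5 + 4·0.5 + 5·1.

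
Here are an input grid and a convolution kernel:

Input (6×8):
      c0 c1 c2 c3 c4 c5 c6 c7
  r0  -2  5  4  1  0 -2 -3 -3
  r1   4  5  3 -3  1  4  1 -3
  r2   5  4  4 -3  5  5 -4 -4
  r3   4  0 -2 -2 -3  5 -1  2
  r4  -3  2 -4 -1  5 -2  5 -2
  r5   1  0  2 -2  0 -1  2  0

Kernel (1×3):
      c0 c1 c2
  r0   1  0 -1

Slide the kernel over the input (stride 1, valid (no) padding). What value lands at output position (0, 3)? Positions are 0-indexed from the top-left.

The receptive field on the input at this output position is [1 0 -2]. Elementwise product with the kernel and sum: 1·1 + -2·-1.

3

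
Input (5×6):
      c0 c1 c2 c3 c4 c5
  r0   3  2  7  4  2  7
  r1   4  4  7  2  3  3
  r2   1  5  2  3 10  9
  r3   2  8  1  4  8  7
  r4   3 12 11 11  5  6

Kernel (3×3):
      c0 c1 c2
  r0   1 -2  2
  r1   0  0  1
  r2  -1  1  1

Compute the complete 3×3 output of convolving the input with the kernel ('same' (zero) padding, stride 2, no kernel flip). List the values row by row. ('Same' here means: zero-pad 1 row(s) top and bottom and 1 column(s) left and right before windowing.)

Output[0,0]: The receptive field on the zero-padded input at this output position is [0 0 0 / 0 3 2 / 0 4 4]. Elementwise product with the kernel and sum: 0·1 + 0·-2 + 0·2 + 2·1 + 0·-1 + 4·1 + 4·1.
Output[0,1]: The receptive field on the zero-padded input at this output position is [0 0 0 / 2 7 4 / 4 7 2]. Elementwise product with the kernel and sum: 0·1 + 0·-2 + 0·2 + 4·1 + 4·-1 + 7·1 + 2·1.

10 9 11
15 -6 22
24 25 8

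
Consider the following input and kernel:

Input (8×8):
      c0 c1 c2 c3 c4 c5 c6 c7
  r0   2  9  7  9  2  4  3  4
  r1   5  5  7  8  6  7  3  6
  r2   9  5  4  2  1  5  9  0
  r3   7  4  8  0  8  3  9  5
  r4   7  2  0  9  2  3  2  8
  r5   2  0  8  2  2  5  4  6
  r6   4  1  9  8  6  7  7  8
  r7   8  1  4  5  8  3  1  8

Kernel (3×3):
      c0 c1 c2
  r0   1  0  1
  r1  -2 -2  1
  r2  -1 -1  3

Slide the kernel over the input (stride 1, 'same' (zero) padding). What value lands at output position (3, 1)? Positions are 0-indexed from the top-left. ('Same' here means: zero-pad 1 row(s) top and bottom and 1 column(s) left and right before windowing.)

The receptive field on the zero-padded input at this output position is [9 5 4 / 7 4 8 / 7 2 0]. Elementwise product with the kernel and sum: 9·1 + 4·1 + 7·-2 + 4·-2 + 8·1 + 7·-1 + 2·-1 + 0·3.

-10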